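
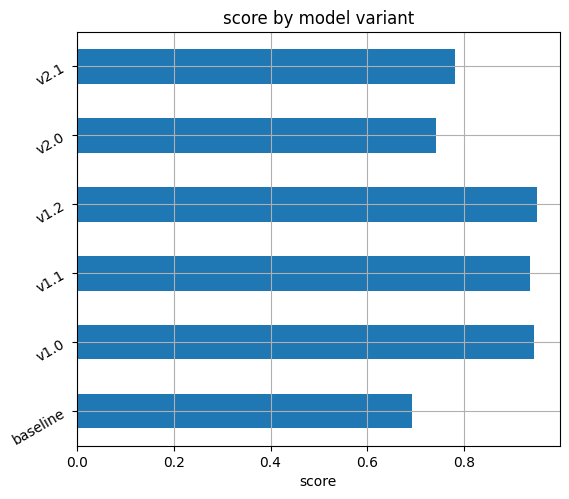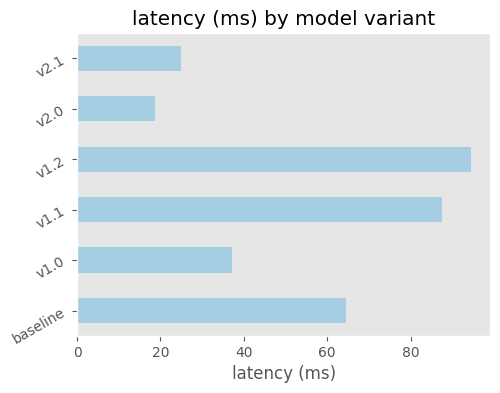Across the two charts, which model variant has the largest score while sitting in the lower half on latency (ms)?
v1.0

Chart 2 median latency (ms) ≈ 50; below-median model variants: v1.0, v2.0, v2.1. Among those, v1.0 has the highest score (≈ 0.9).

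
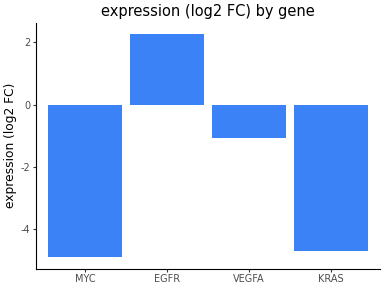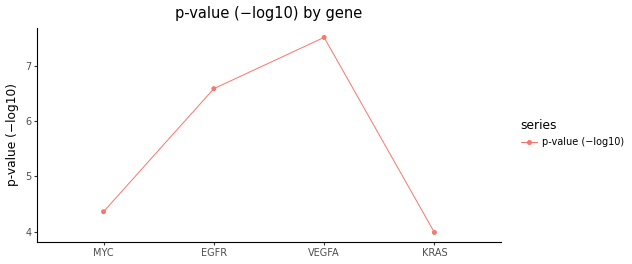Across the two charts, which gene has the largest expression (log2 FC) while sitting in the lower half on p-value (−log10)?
KRAS

Chart 2 median p-value (−log10) ≈ 5; below-median genes: MYC, KRAS. Among those, KRAS has the highest expression (log2 FC) (≈ -4.5).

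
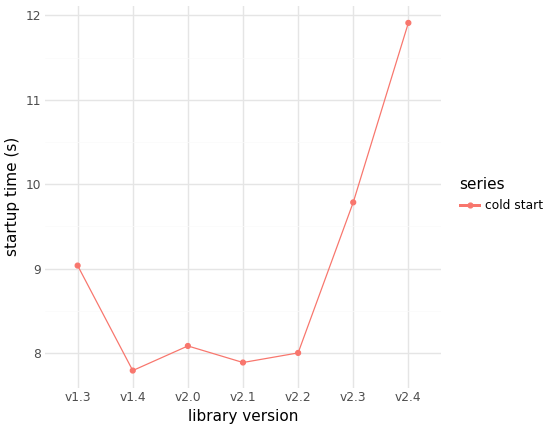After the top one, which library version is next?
v2.3

Top 3: v2.4 ≈ 12.0, v2.3 ≈ 10.0, v1.3 ≈ 9.0.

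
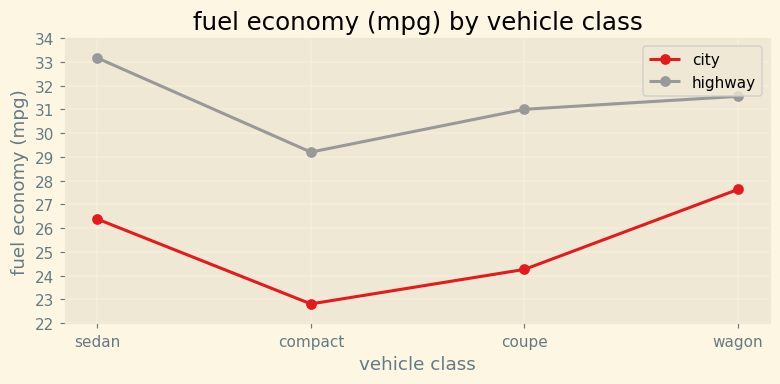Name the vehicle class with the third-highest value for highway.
coupe

Top 4 for highway: sedan ≈ 33, wagon ≈ 32, coupe ≈ 31, compact ≈ 29.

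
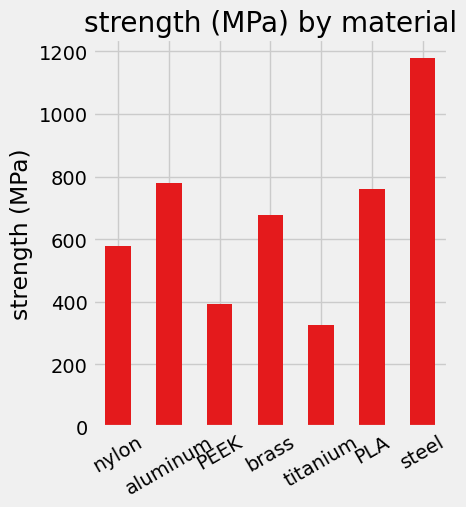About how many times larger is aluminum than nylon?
aluminum ≈ 800, nylon ≈ 600; 800/600 ≈ 1.33.

≈ 1.33×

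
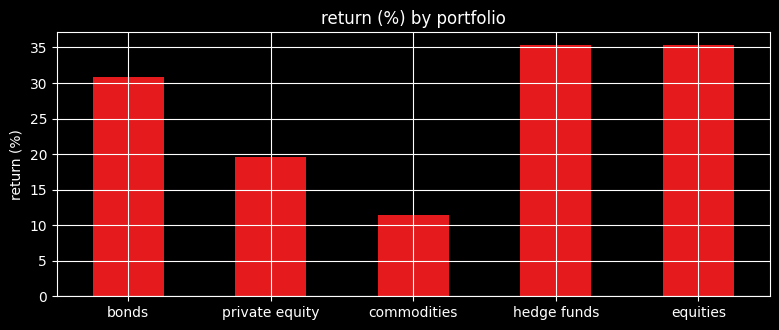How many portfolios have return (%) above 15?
Above 15: bonds, private equity, hedge funds, equities.

4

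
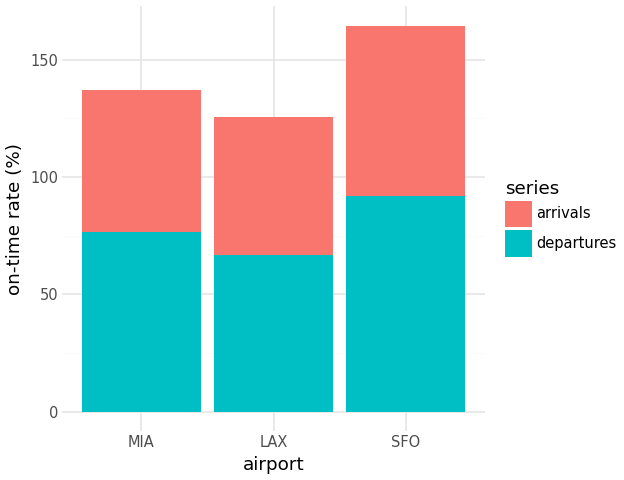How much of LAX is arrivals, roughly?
arrivals top ≈ 120, bottom ≈ 60; segment ≈ 60.

≈ 60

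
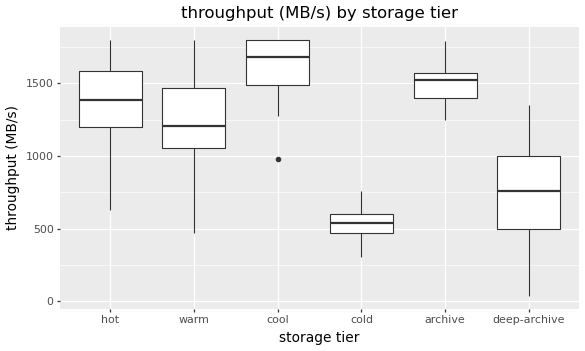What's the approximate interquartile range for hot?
Q3 ≈ 1600, Q1 ≈ 1200; IQR ≈ 400.

≈ 400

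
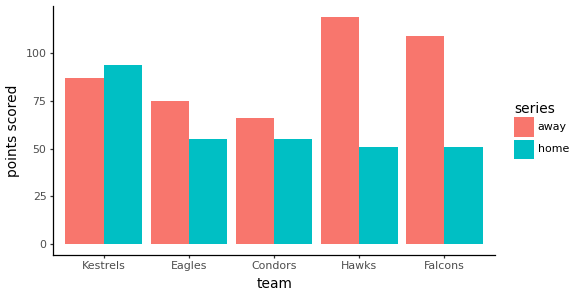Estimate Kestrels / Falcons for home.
≈ 1.8×

Kestrels ≈ 90, Falcons ≈ 50; 90/50 ≈ 1.8.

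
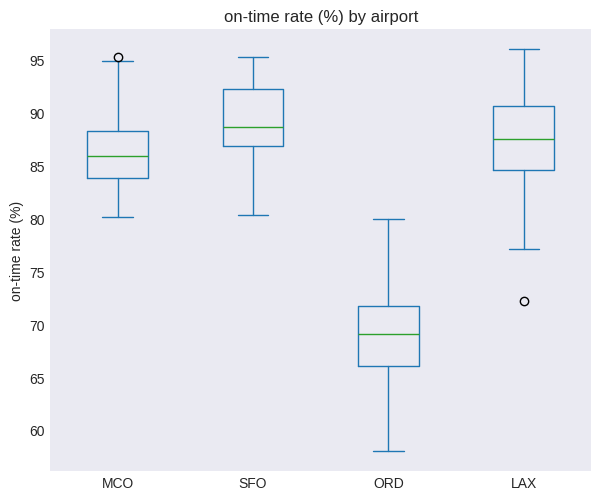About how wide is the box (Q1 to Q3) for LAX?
≈ 6

Q3 ≈ 90, Q1 ≈ 84; IQR ≈ 6.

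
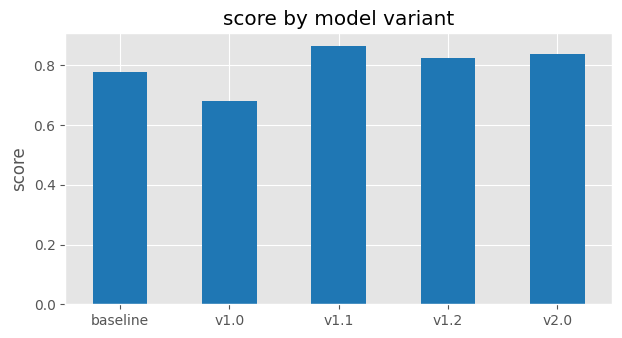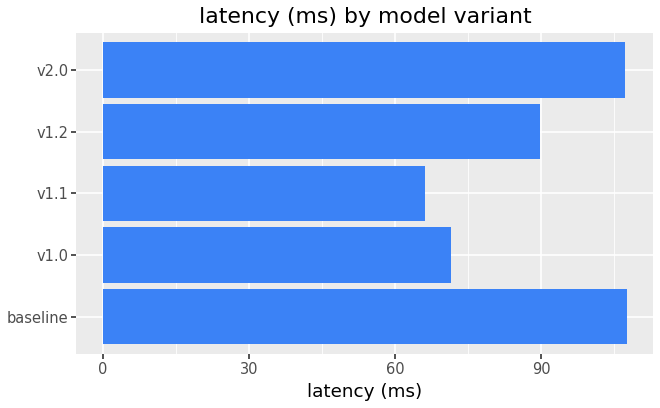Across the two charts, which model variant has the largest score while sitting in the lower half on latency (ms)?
Chart 2 median latency (ms) ≈ 90; below-median model variants: v1.0, v1.1. Among those, v1.1 has the highest score (≈ 0.9).

v1.1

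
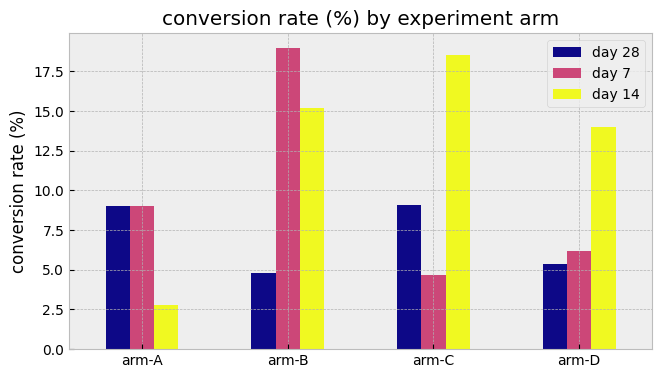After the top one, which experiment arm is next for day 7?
Top 3 for day 7: arm-B ≈ 18, arm-A ≈ 8, arm-D ≈ 6.

arm-A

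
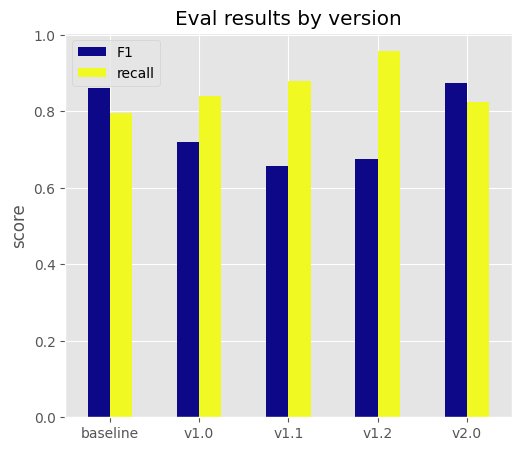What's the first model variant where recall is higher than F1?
baseline: recall ≈ 0.8 vs F1 ≈ 0.9 (not yet); v1.0: recall ≈ 0.8 vs F1 ≈ 0.7 (first crossover).

v1.0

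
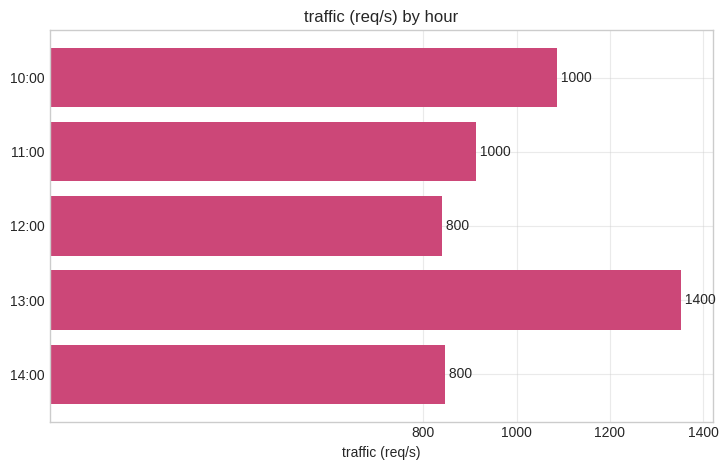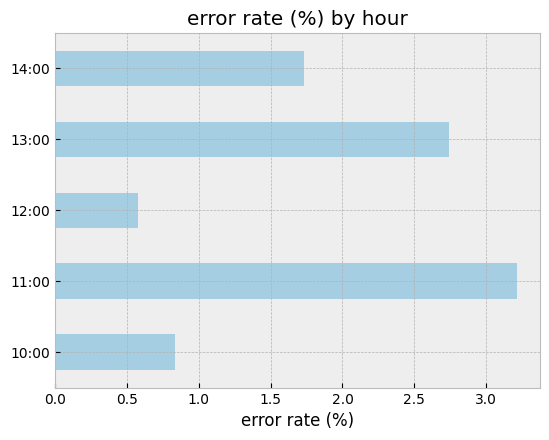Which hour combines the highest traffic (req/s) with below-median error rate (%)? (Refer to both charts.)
10:00

Chart 2 median error rate (%) ≈ 1.5; below-median hours: 10:00, 12:00. Among those, 10:00 has the highest traffic (req/s) (≈ 1000).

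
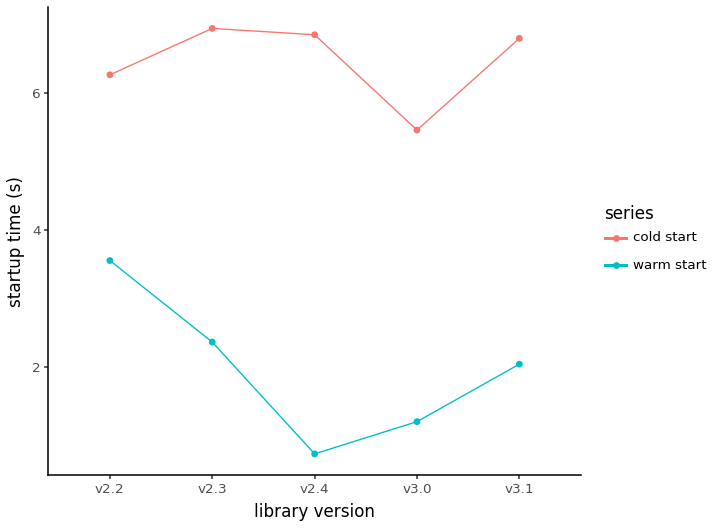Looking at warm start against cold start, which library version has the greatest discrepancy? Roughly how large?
v2.4: warm start ≈ 1, cold start ≈ 7 → gap ≈ 6. Next-largest (v3.1) is only ≈ 5.

v2.4, ≈ 6 s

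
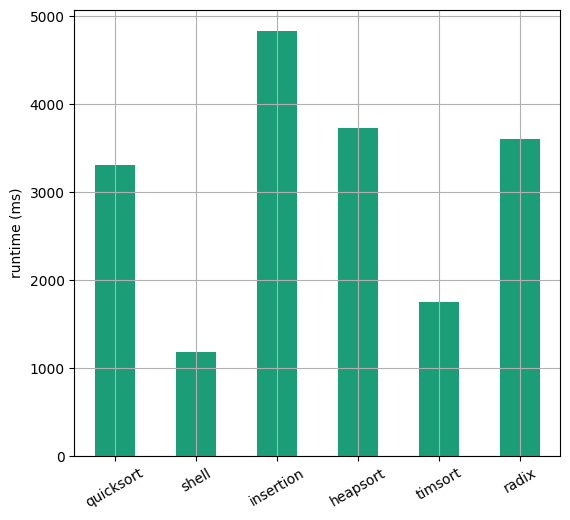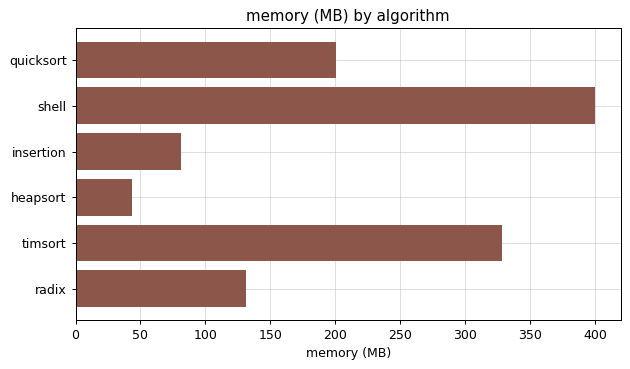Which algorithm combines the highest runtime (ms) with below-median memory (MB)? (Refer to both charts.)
insertion

Chart 2 median memory (MB) ≈ 150; below-median algorithms: insertion, heapsort, radix. Among those, insertion has the highest runtime (ms) (≈ 5000).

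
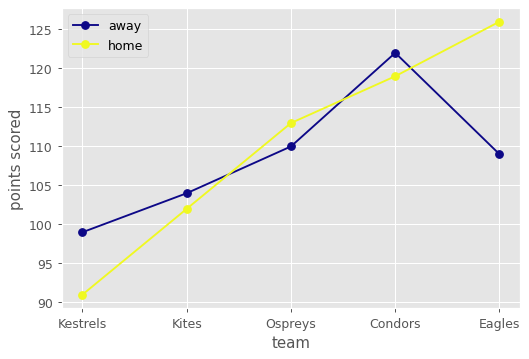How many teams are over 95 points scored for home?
Above 95: Kites, Ospreys, Condors, Eagles.

4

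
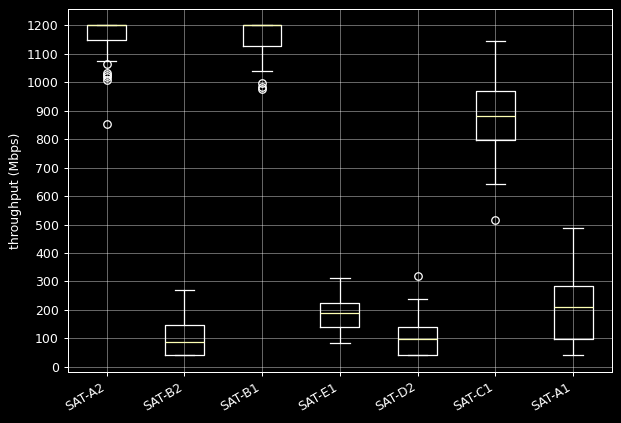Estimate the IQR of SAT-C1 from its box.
≈ 200

Q3 ≈ 1000, Q1 ≈ 800; IQR ≈ 200.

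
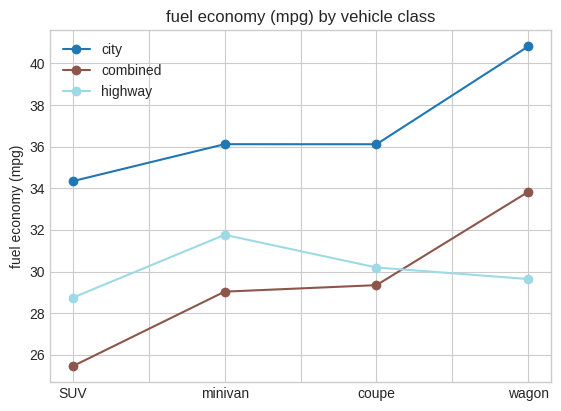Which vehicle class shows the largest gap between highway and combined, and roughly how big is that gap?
wagon: highway ≈ 30, combined ≈ 34 → gap ≈ 4. Next-largest (SUV) is only ≈ 2.

wagon, ≈ 4 mpg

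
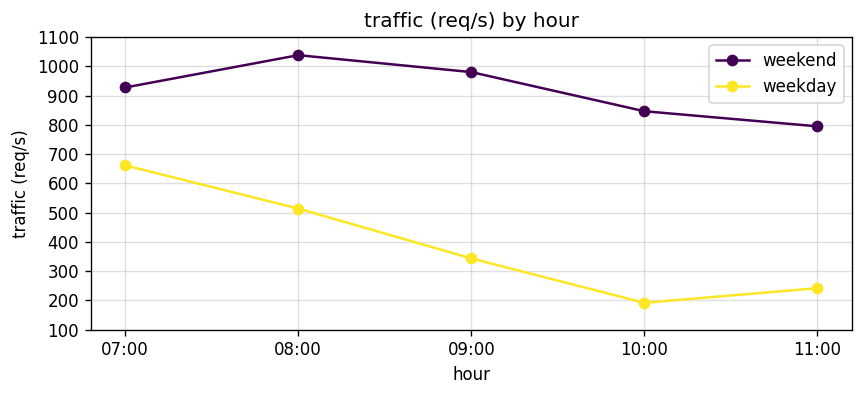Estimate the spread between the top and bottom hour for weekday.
Max 07:00 ≈ 700, min 10:00 ≈ 200; range ≈ 500.

≈ 500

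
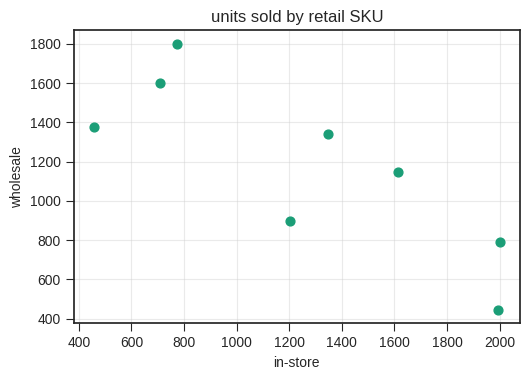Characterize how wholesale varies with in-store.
negative, strong

Points are negatively correlated; strong (|r| ≈ 0.8).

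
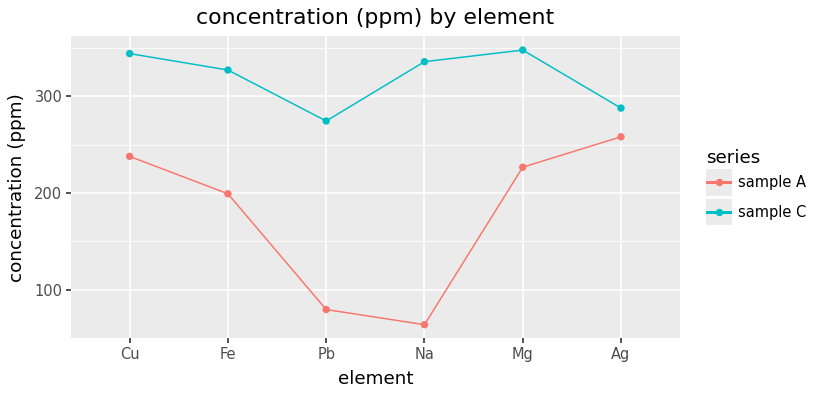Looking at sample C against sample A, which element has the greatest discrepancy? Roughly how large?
Na, ≈ 250 ppm

Na: sample C ≈ 325, sample A ≈ 75 → gap ≈ 250. Next-largest (Pb) is only ≈ 200.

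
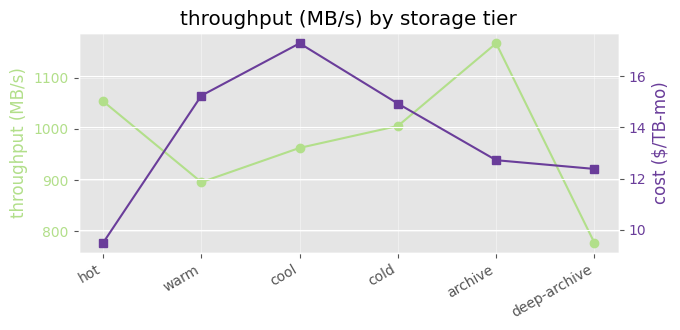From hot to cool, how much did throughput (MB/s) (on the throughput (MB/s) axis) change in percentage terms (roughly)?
≈ -9.5%

hot ≈ 1050, cool ≈ 950; (950 − 1050) / 1050 ≈ -9.5%.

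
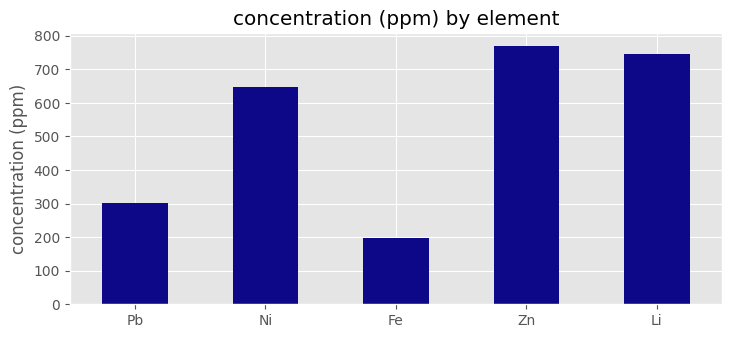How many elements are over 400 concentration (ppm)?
Above 400: Ni, Zn, Li.

3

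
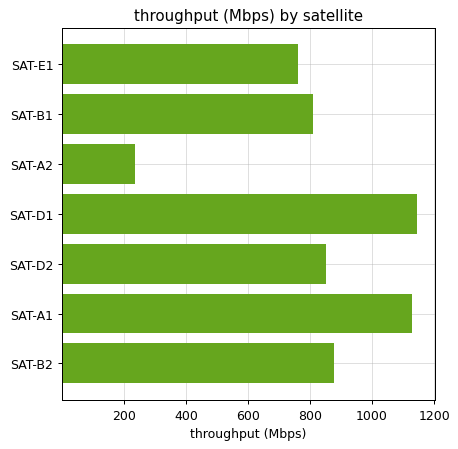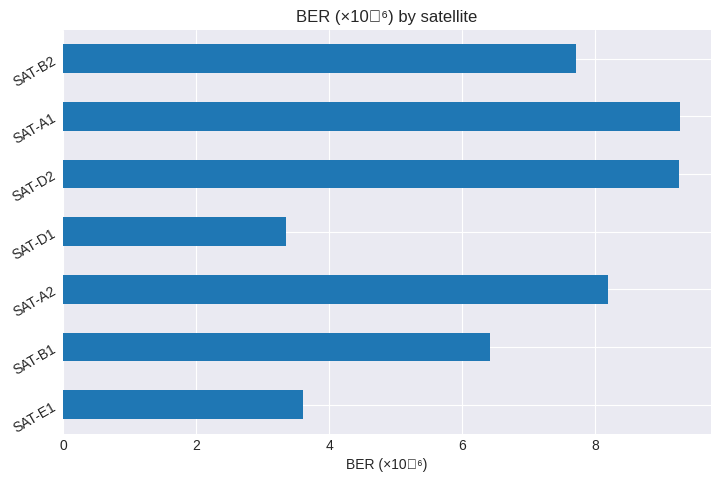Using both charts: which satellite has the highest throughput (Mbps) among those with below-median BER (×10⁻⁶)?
SAT-D1

Chart 2 median BER (×10⁻⁶) ≈ 8; below-median satellites: SAT-E1, SAT-B1, SAT-D1. Among those, SAT-D1 has the highest throughput (Mbps) (≈ 1200).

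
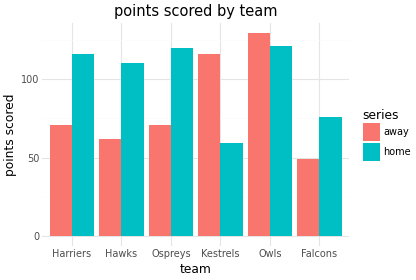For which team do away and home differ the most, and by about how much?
Kestrels: away ≈ 120, home ≈ 60 → gap ≈ 60. Next-largest (Ospreys) is only ≈ 40.

Kestrels, ≈ 60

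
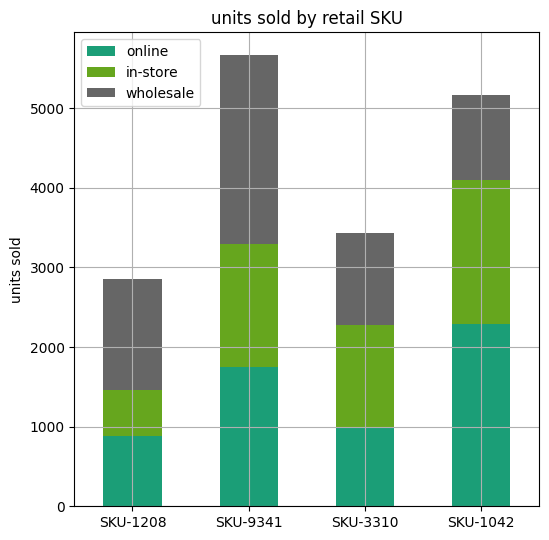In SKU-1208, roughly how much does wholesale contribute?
wholesale top ≈ 3000, bottom ≈ 1500; segment ≈ 1500.

≈ 1500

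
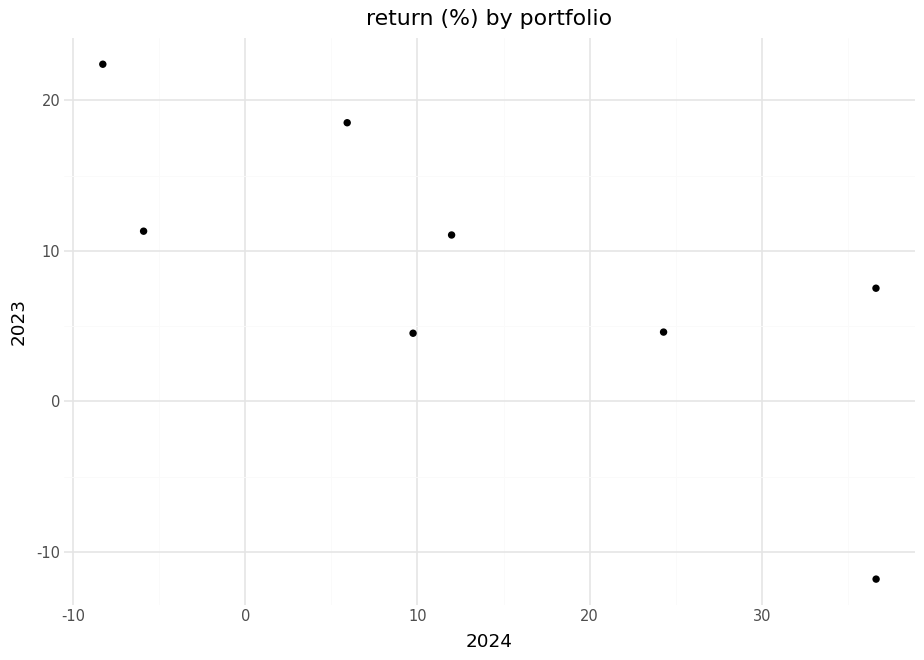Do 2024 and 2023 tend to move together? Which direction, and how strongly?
negative, strong

Points are negatively correlated; strong (|r| ≈ 0.8).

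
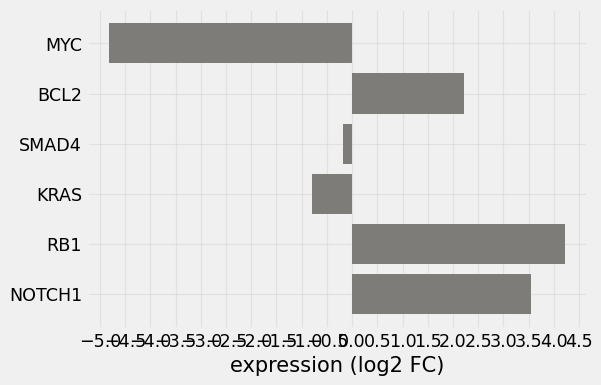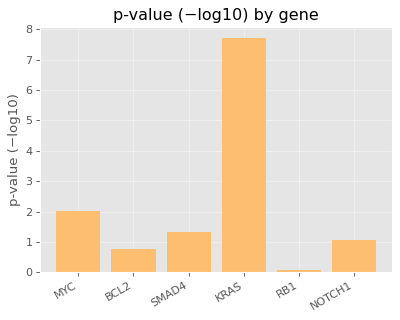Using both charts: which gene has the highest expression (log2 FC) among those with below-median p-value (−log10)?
RB1

Chart 2 median p-value (−log10) ≈ 1; below-median genes: BCL2, RB1, NOTCH1. Among those, RB1 has the highest expression (log2 FC) (≈ 4).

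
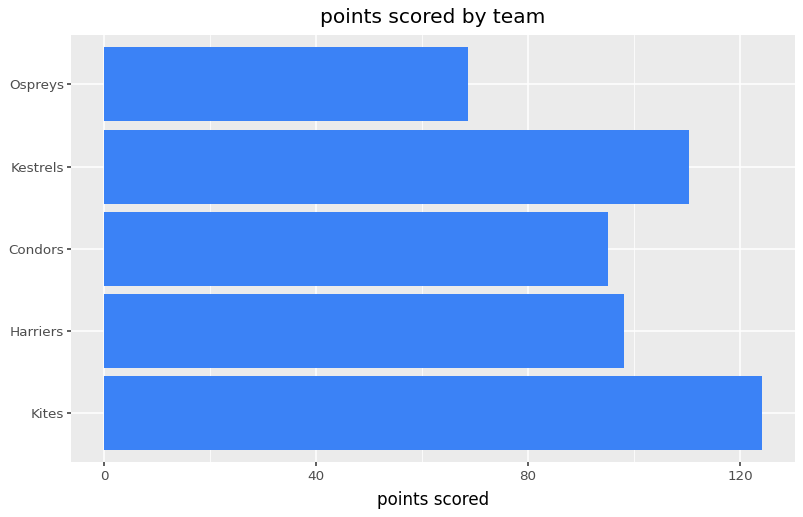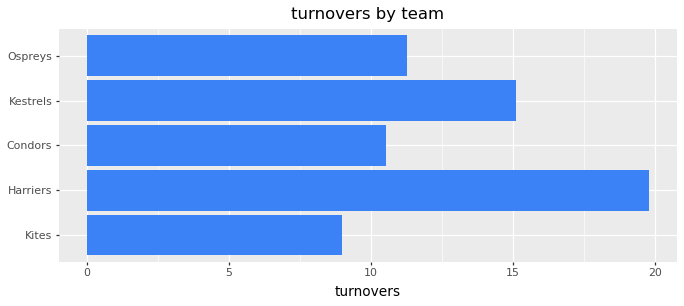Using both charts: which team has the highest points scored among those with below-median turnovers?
Chart 2 median turnovers ≈ 12; below-median teams: Kites, Condors. Among those, Kites has the highest points scored (≈ 120).

Kites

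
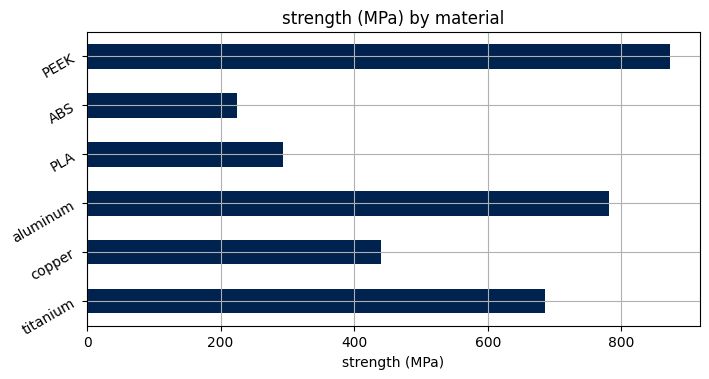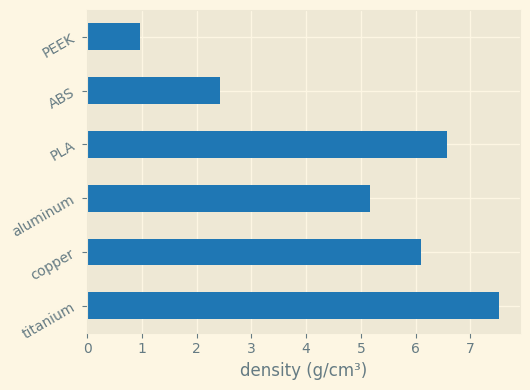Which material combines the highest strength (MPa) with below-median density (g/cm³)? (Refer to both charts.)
PEEK

Chart 2 median density (g/cm³) ≈ 6; below-median materials: aluminum, ABS, PEEK. Among those, PEEK has the highest strength (MPa) (≈ 900).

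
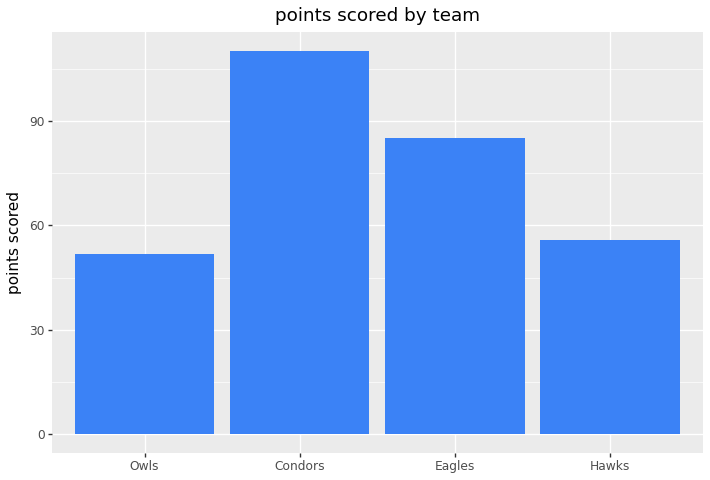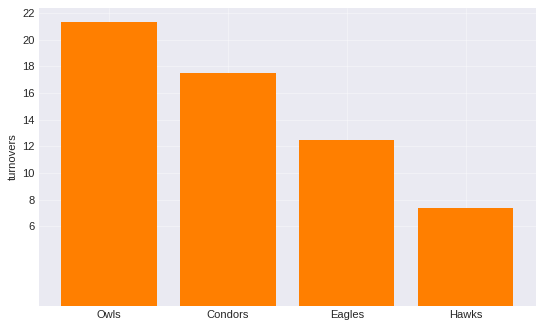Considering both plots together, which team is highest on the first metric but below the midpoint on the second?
Chart 2 median turnovers ≈ 14; below-median teams: Eagles, Hawks. Among those, Eagles has the highest points scored (≈ 80).

Eagles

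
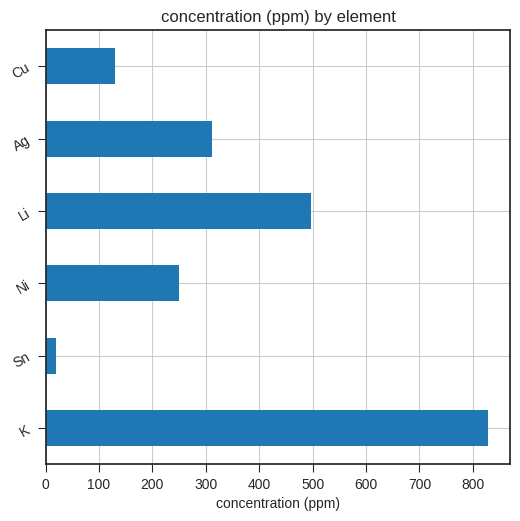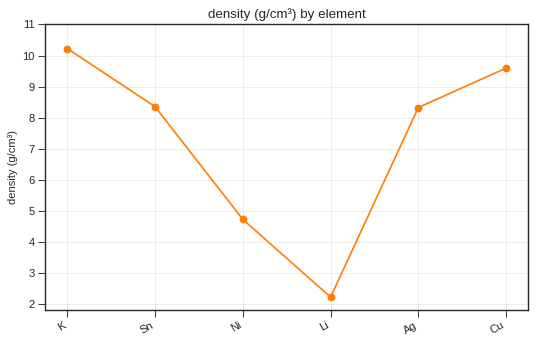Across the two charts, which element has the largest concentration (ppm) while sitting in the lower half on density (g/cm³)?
Chart 2 median density (g/cm³) ≈ 8; below-median elements: Ni, Li, Ag. Among those, Li has the highest concentration (ppm) (≈ 500).

Li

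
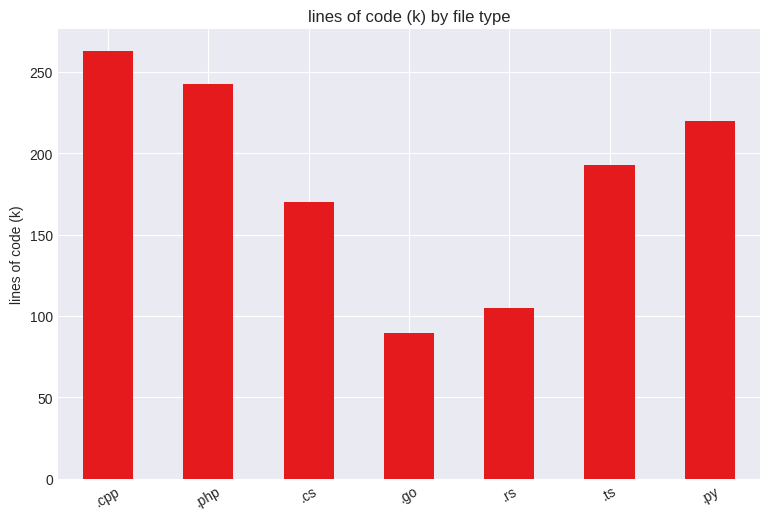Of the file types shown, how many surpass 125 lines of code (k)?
Above 125: .cpp, .php, .cs, .ts, .py.

5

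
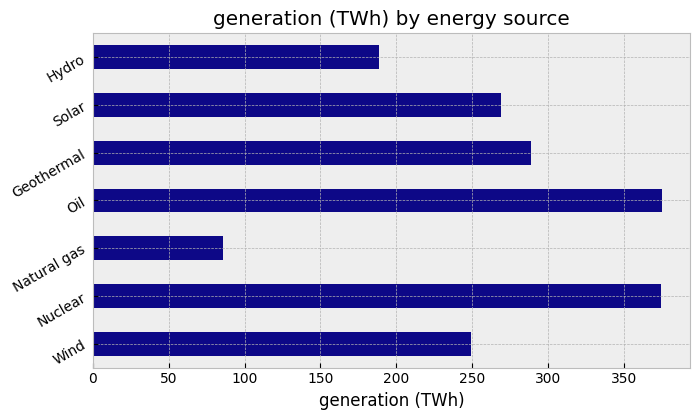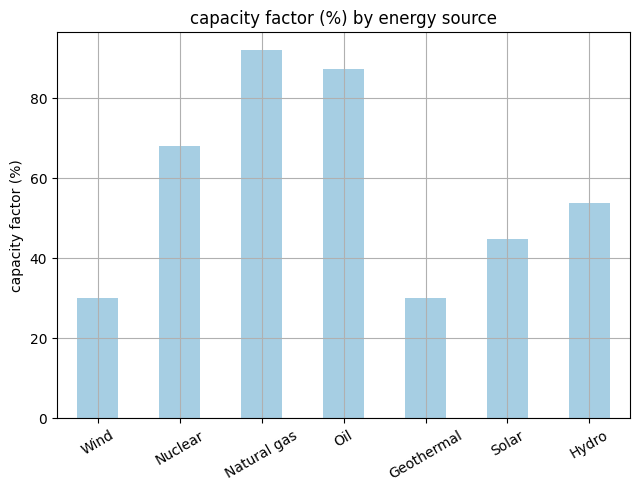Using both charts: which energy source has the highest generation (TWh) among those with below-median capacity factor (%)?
Geothermal

Chart 2 median capacity factor (%) ≈ 50; below-median energy sources: Wind, Geothermal, Solar. Among those, Geothermal has the highest generation (TWh) (≈ 300).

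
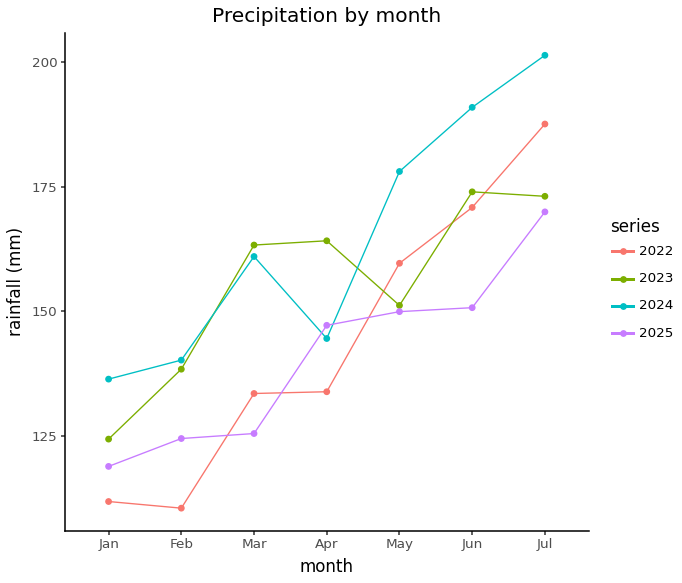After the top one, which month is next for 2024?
Top 3 for 2024: Jul ≈ 200, Jun ≈ 190, May ≈ 180.

Jun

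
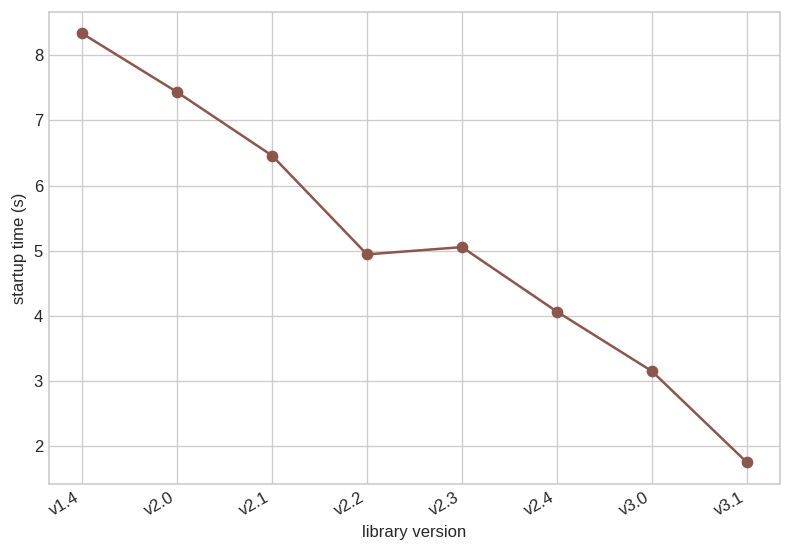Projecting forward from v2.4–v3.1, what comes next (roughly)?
≈ 1

Last three: 4, 3, 2 → slope ≈ -1/step → next ≈ 1.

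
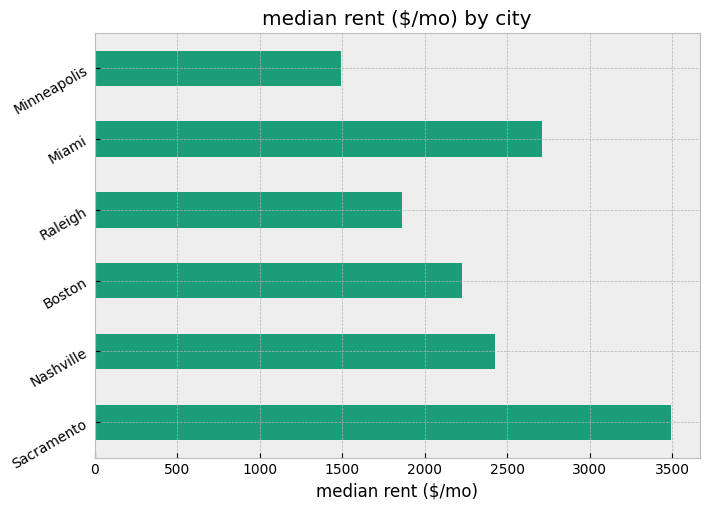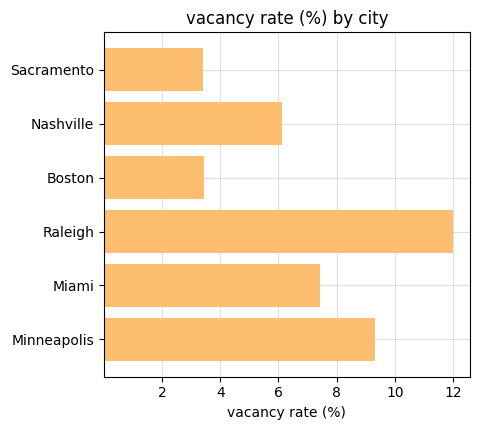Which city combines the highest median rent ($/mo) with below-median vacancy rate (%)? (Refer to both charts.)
Chart 2 median vacancy rate (%) ≈ 6; below-median cities: Sacramento, Nashville, Boston. Among those, Sacramento has the highest median rent ($/mo) (≈ 3500).

Sacramento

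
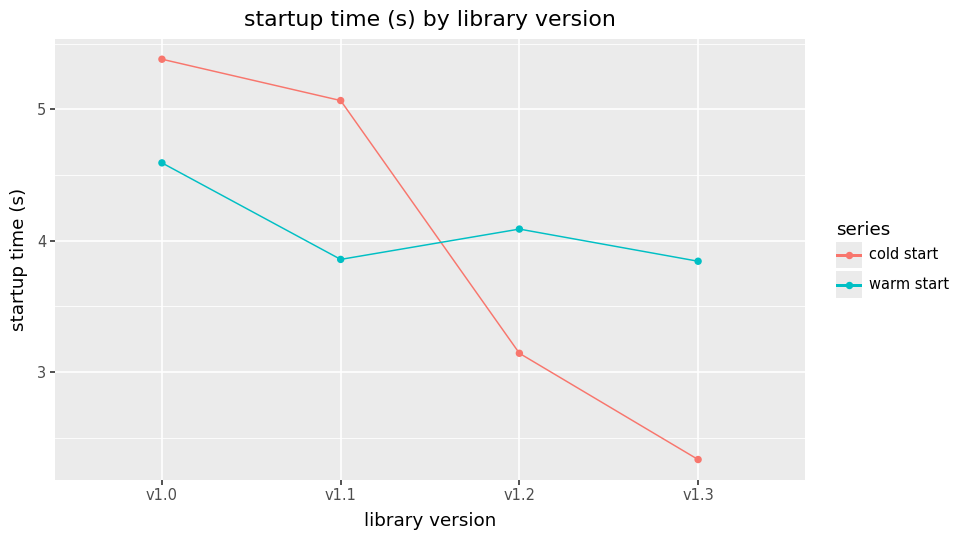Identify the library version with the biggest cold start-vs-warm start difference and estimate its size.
v1.3, ≈ 1.5 s

v1.3: cold start ≈ 2.5, warm start ≈ 4.0 → gap ≈ 1.5. Next-largest (v1.1) is only ≈ 1.0.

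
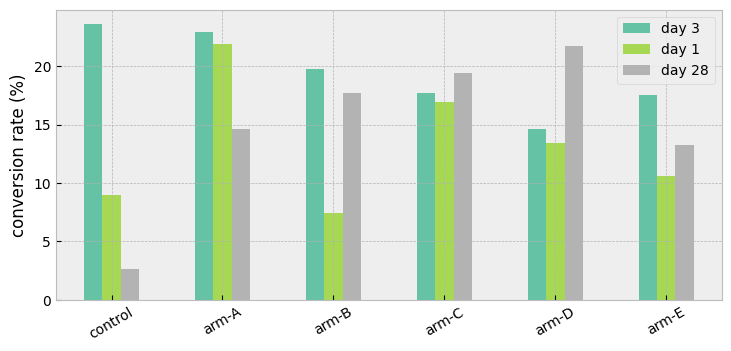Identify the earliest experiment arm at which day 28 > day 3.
arm-B: day 28 ≈ 18 vs day 3 ≈ 20 (not yet); arm-C: day 28 ≈ 20 vs day 3 ≈ 18 (first crossover).

arm-C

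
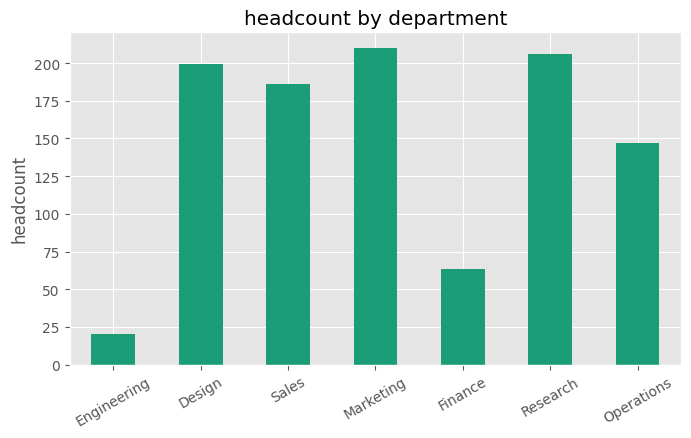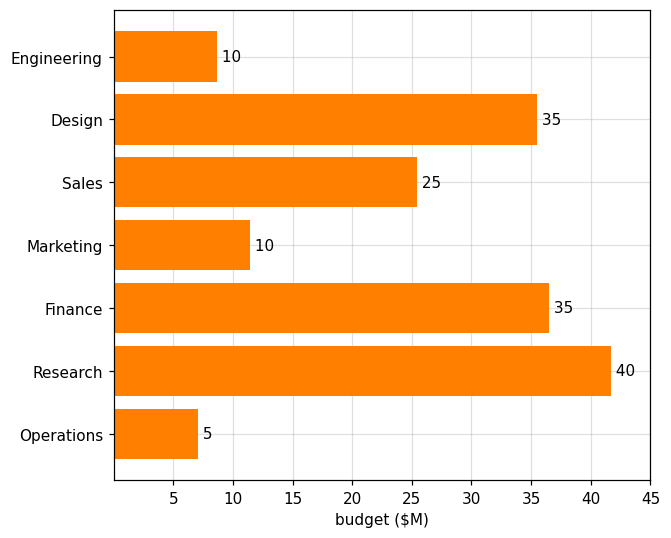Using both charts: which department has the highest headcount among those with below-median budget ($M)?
Marketing

Chart 2 median budget ($M) ≈ 25; below-median departments: Engineering, Marketing, Operations. Among those, Marketing has the highest headcount (≈ 200).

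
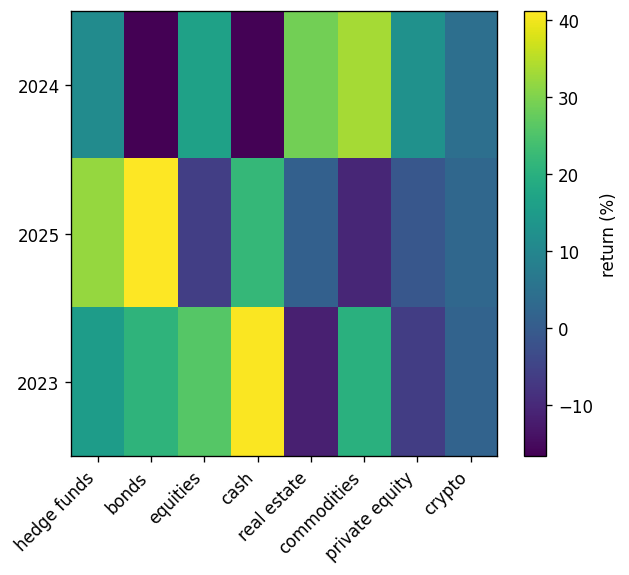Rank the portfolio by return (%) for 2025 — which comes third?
cash

Top 4 for 2025: bonds ≈ 40, hedge funds ≈ 30, cash ≈ 20, crypto ≈ 5.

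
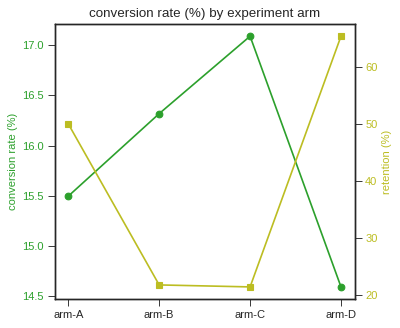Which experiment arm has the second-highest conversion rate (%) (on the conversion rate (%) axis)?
arm-B

Top 3 (on the conversion rate (%) axis): arm-C ≈ 17.0, arm-B ≈ 16.5, arm-A ≈ 15.5.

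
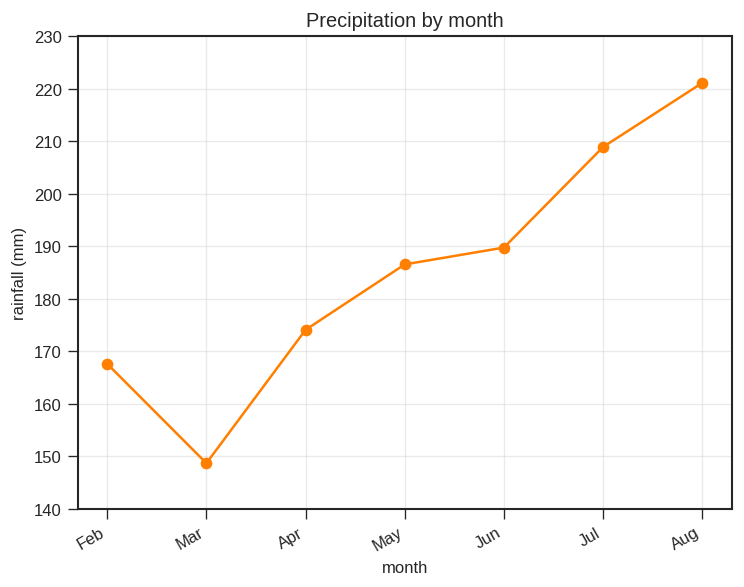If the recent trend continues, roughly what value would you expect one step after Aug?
Last three: 190, 210, 220 → slope ≈ 15/step → next ≈ 235.

≈ 235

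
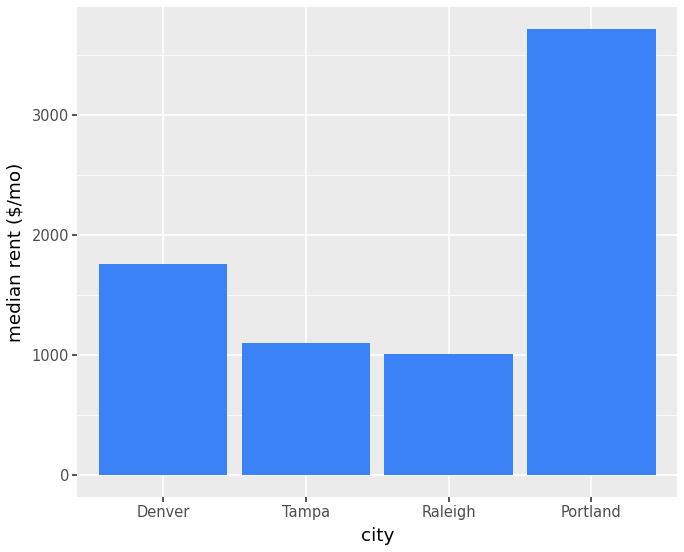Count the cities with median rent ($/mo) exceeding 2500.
Above 2500: Portland.

1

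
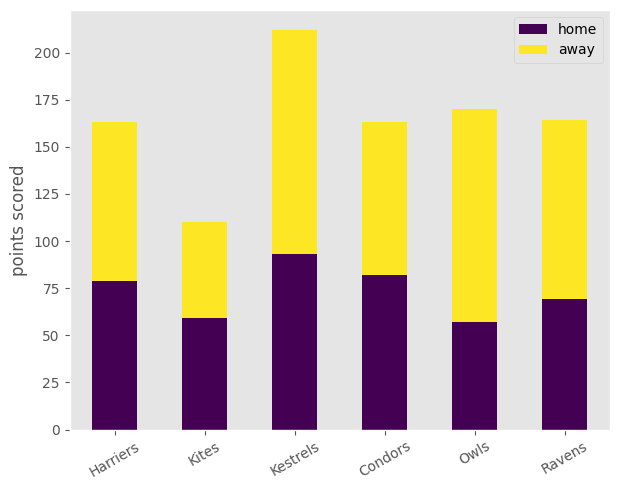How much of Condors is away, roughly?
away top ≈ 160, bottom ≈ 80; segment ≈ 80.

≈ 80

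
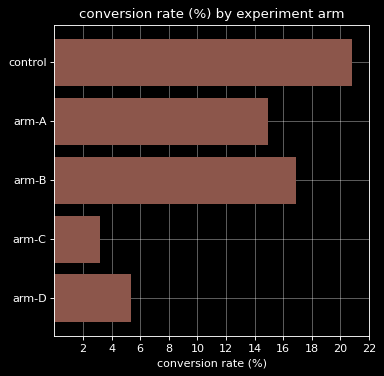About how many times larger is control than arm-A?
≈ 1.43×

control ≈ 20, arm-A ≈ 14; 20/14 ≈ 1.43.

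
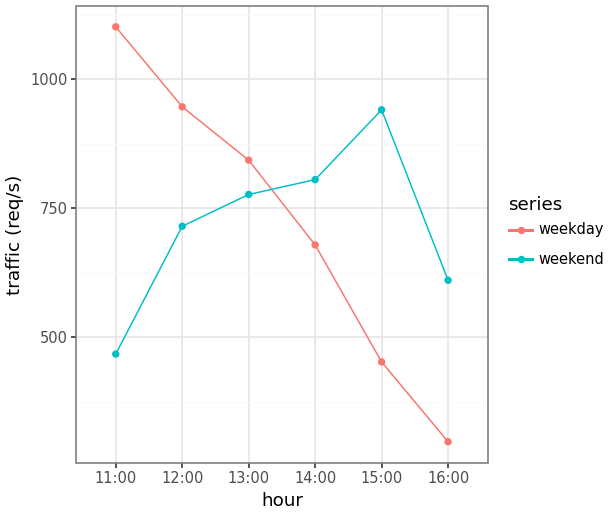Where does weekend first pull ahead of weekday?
13:00: weekend ≈ 800 vs weekday ≈ 800 (not yet); 14:00: weekend ≈ 800 vs weekday ≈ 700 (first crossover).

14:00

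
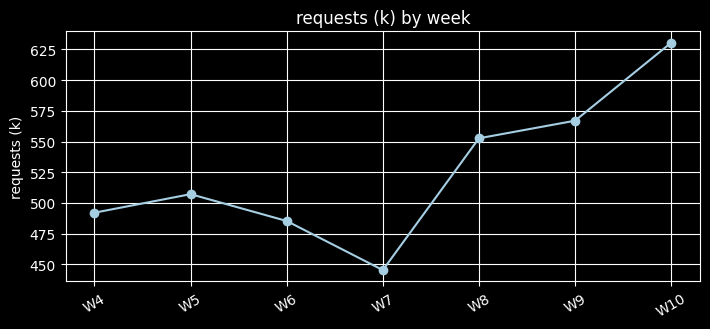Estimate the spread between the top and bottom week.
Max W10 ≈ 640, min W7 ≈ 440; range ≈ 200.

≈ 200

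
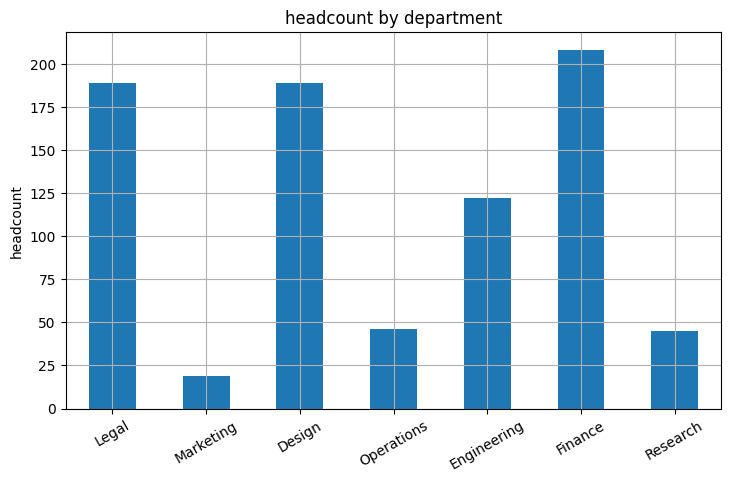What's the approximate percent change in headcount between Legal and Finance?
≈ +11.1%

Legal ≈ 180, Finance ≈ 200; (200 − 180) / 180 ≈ +11.1%.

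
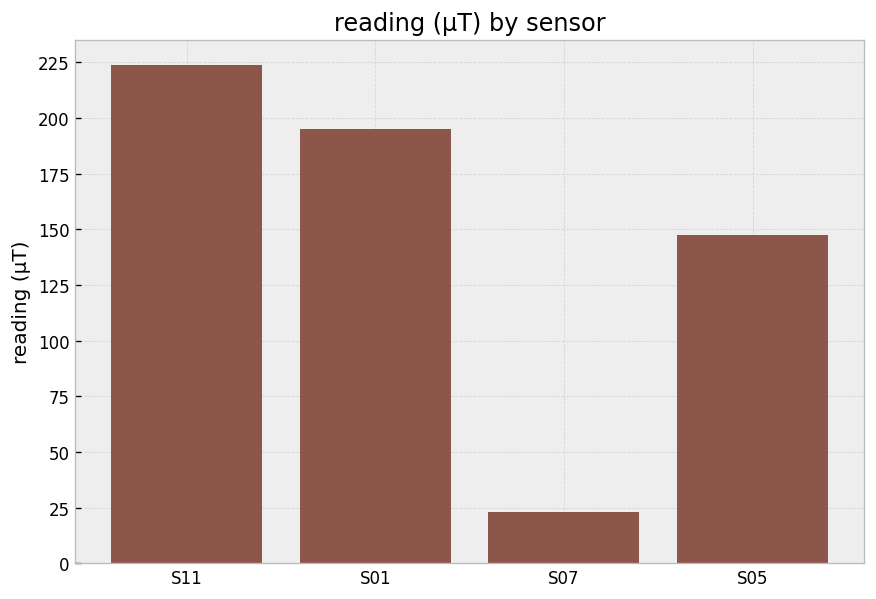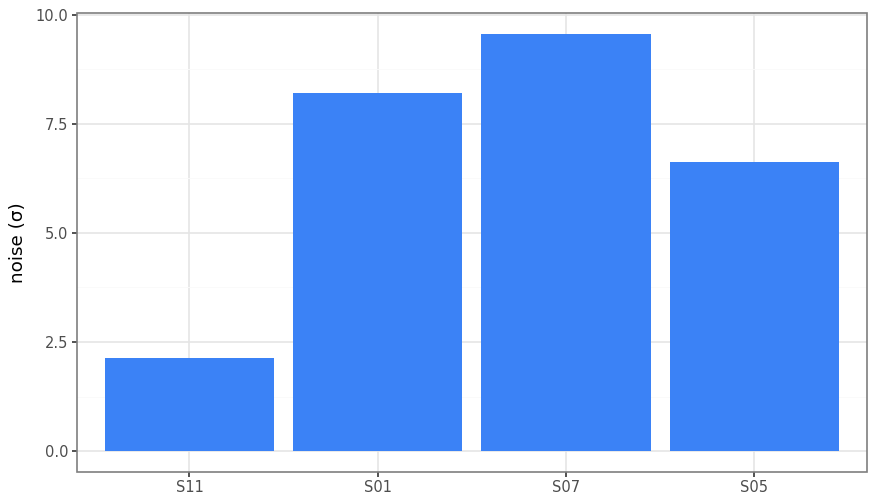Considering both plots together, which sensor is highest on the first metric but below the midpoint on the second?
S11

Chart 2 median noise (σ) ≈ 7; below-median sensors: S11, S05. Among those, S11 has the highest reading (µT) (≈ 225).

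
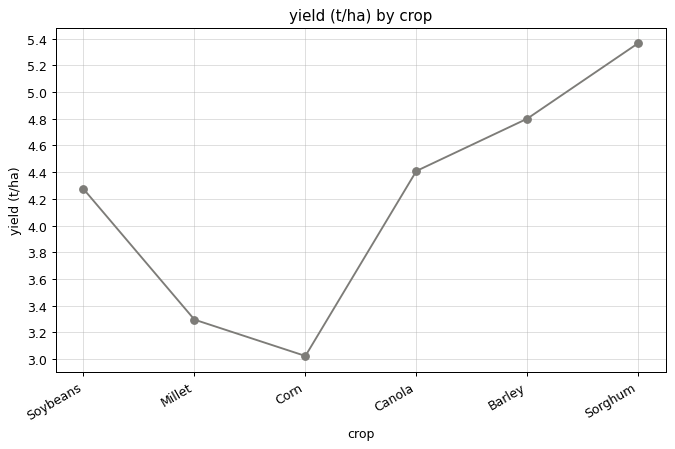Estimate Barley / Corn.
Barley ≈ 4.8, Corn ≈ 3.0; 4.8/3.0 ≈ 1.6.

≈ 1.6×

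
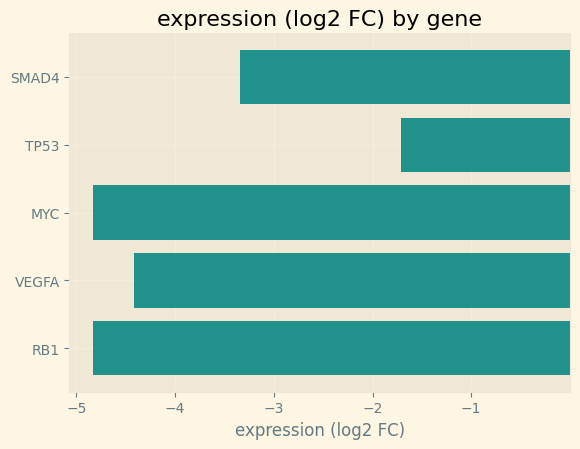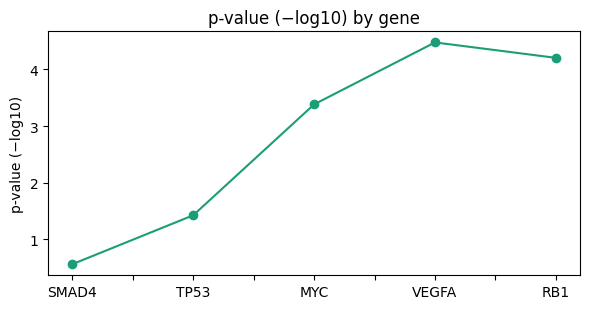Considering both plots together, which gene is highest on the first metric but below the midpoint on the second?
Chart 2 median p-value (−log10) ≈ 3.5; below-median genes: SMAD4, TP53. Among those, TP53 has the highest expression (log2 FC) (≈ -2).

TP53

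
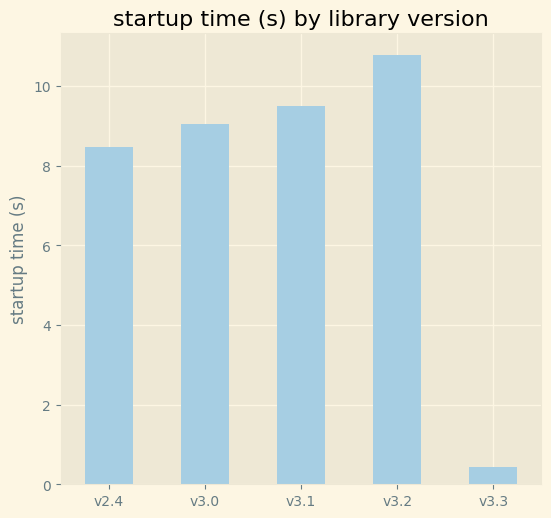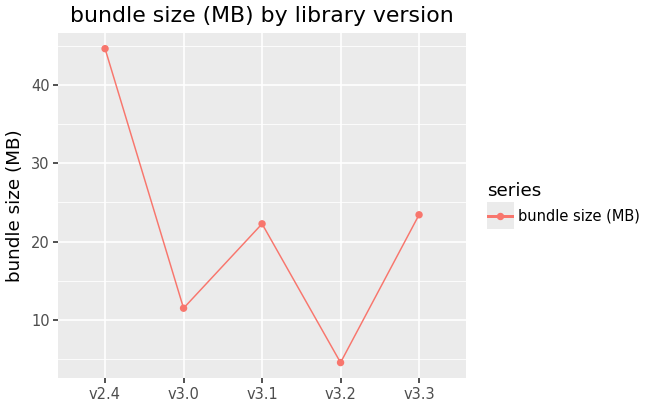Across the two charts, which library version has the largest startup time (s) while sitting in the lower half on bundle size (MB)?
Chart 2 median bundle size (MB) ≈ 20; below-median library versions: v3.0, v3.2. Among those, v3.2 has the highest startup time (s) (≈ 11).

v3.2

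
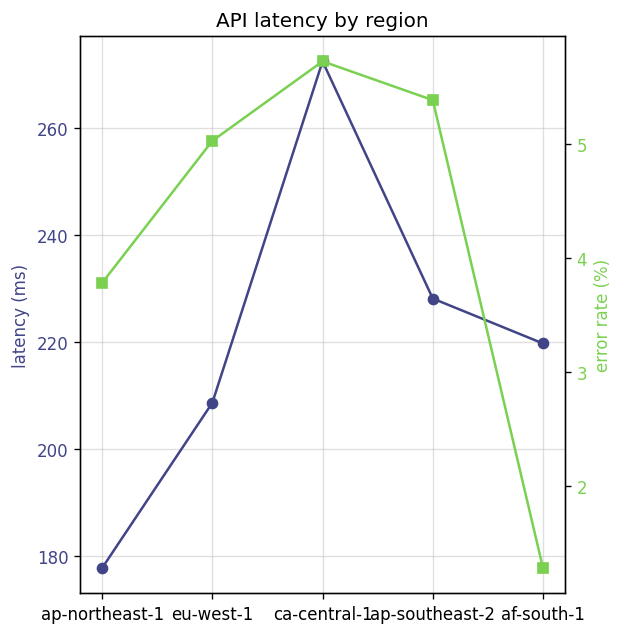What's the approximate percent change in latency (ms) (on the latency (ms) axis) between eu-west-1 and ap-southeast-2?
eu-west-1 ≈ 210, ap-southeast-2 ≈ 230; (230 − 210) / 210 ≈ +9.5%.

≈ +9.5%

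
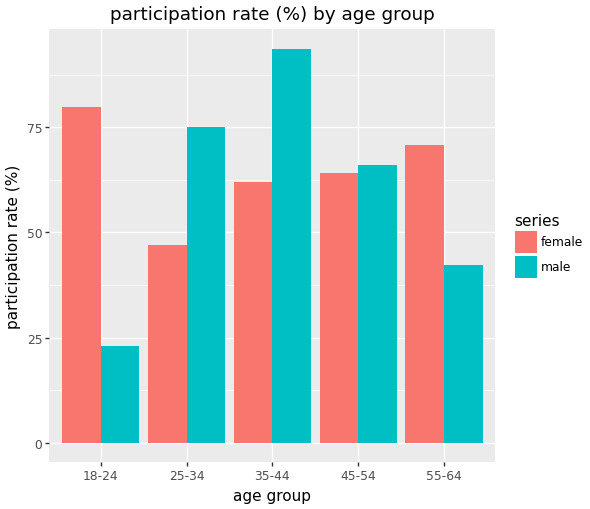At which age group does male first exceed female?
25-34

18-24: male ≈ 20 vs female ≈ 80 (not yet); 25-34: male ≈ 80 vs female ≈ 50 (first crossover).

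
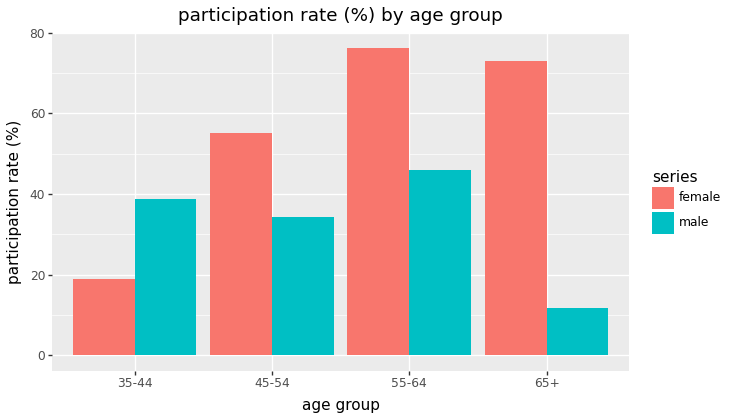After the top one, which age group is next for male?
Top 3 for male: 55-64 ≈ 50, 35-44 ≈ 40, 45-54 ≈ 30.

35-44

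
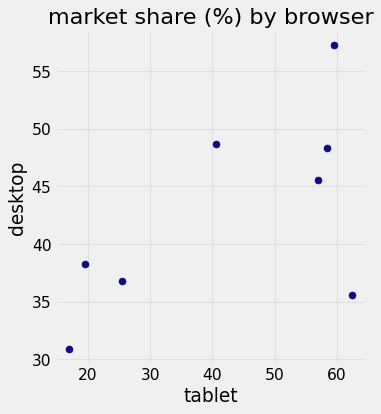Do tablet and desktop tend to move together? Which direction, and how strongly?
positive, moderate

Points are positively correlated; moderate (|r| ≈ 0.6).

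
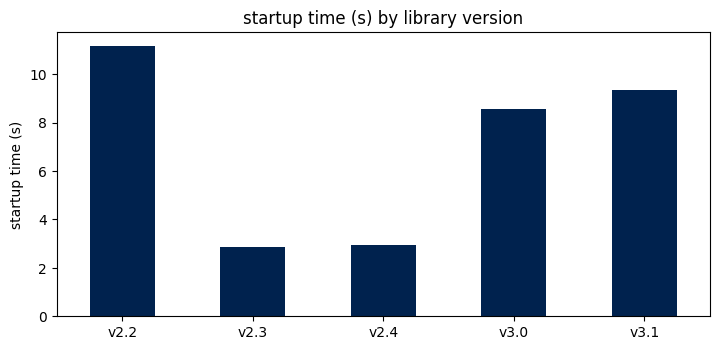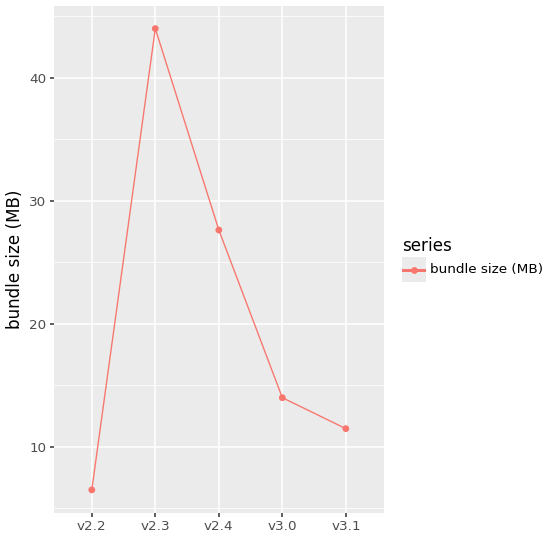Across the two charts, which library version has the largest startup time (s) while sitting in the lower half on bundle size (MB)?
v2.2

Chart 2 median bundle size (MB) ≈ 15; below-median library versions: v2.2, v3.1. Among those, v2.2 has the highest startup time (s) (≈ 12).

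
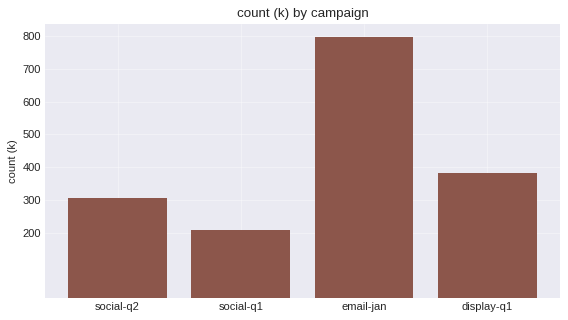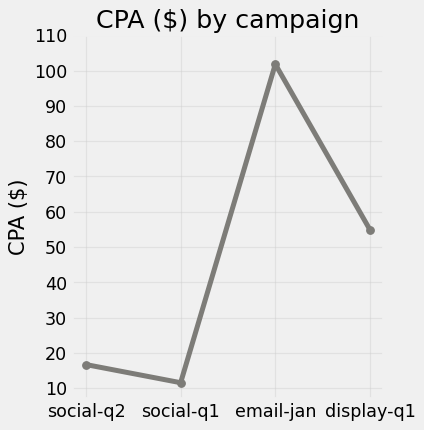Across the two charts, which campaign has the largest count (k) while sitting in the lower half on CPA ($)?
social-q2

Chart 2 median CPA ($) ≈ 40; below-median campaigns: social-q2, social-q1. Among those, social-q2 has the highest count (k) (≈ 300).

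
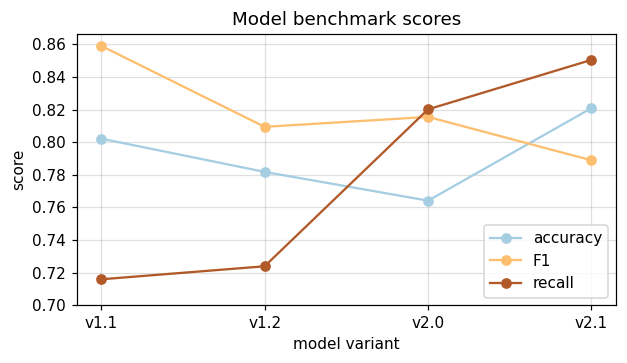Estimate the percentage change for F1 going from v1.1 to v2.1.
v1.1 ≈ 0.86, v2.1 ≈ 0.78; (0.78 − 0.86) / 0.86 ≈ -9.3%.

≈ -9.3%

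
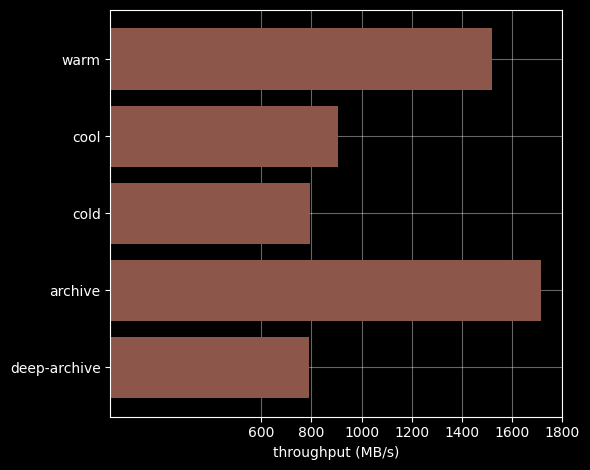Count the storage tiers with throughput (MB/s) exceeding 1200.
2

Above 1200: warm, archive.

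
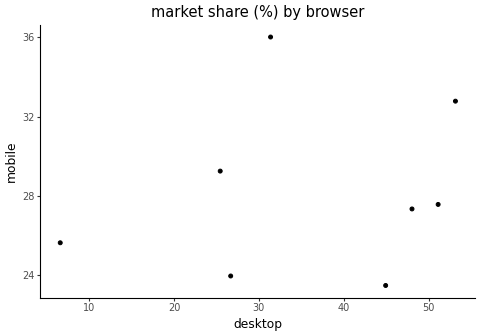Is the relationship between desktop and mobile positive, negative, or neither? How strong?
no clear correlation

Points are roughly uncorrelated; weak (|r| ≈ 0.2).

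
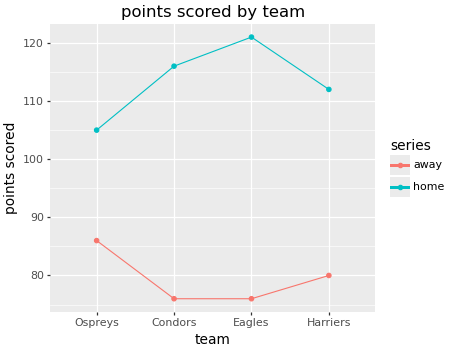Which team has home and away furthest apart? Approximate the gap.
Eagles: home ≈ 120, away ≈ 75 → gap ≈ 45. Next-largest (Condors) is only ≈ 40.

Eagles, ≈ 45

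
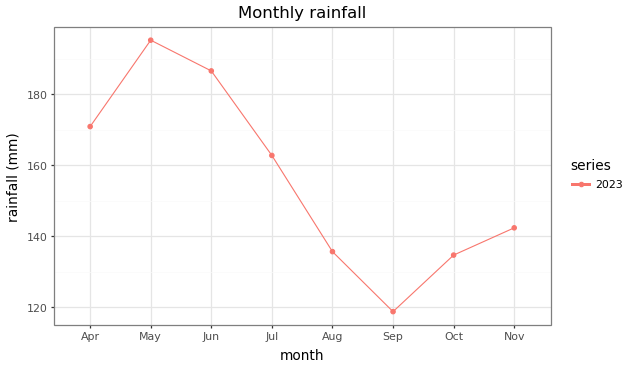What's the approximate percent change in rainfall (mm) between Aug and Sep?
≈ -14.3%

Aug ≈ 140, Sep ≈ 120; (120 − 140) / 140 ≈ -14.3%.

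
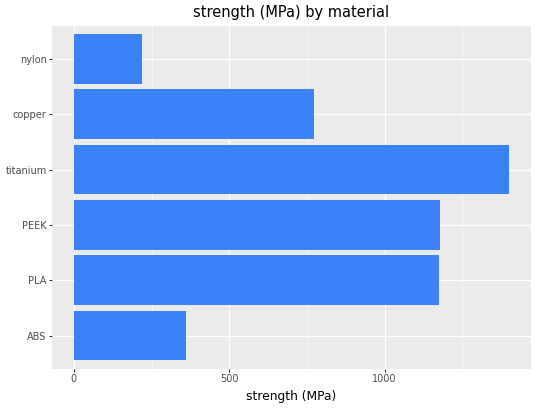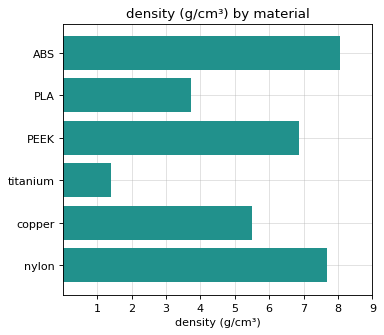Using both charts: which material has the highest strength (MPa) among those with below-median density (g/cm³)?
Chart 2 median density (g/cm³) ≈ 6; below-median materials: PLA, titanium, copper. Among those, titanium has the highest strength (MPa) (≈ 1400).

titanium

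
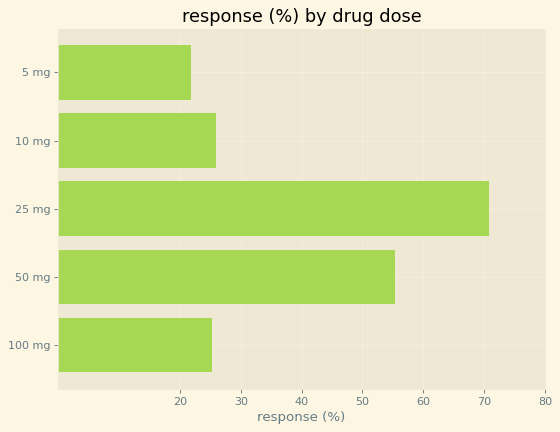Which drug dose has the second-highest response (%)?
Top 3: 25 mg ≈ 70, 50 mg ≈ 60, 10 mg ≈ 30.

50 mg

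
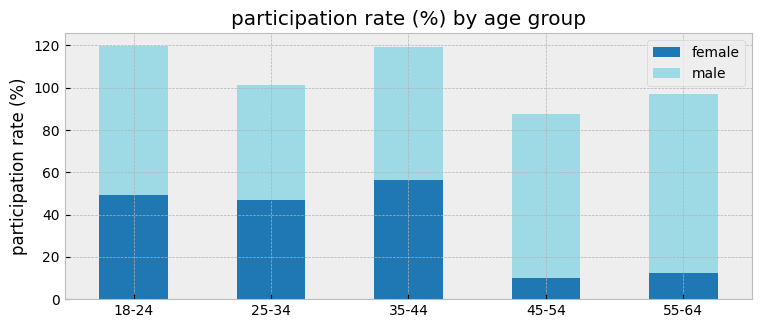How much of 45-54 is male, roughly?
male top ≈ 90, bottom ≈ 10; segment ≈ 80.

≈ 80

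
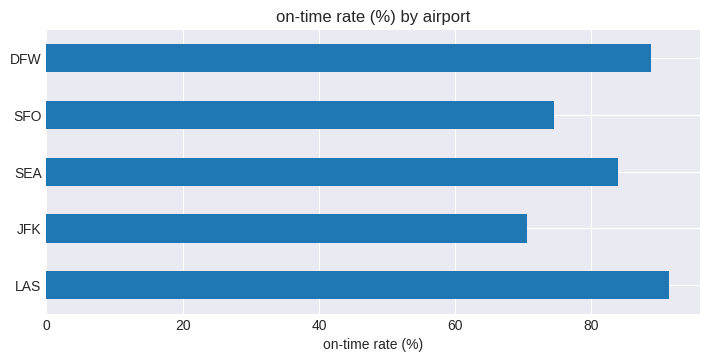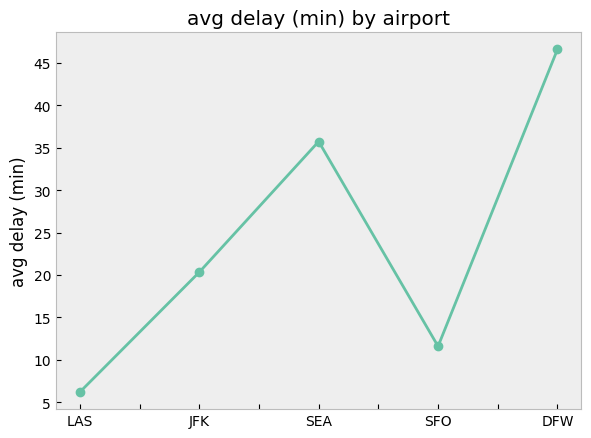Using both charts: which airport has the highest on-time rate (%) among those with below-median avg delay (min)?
LAS

Chart 2 median avg delay (min) ≈ 20; below-median airports: LAS, SFO. Among those, LAS has the highest on-time rate (%) (≈ 90).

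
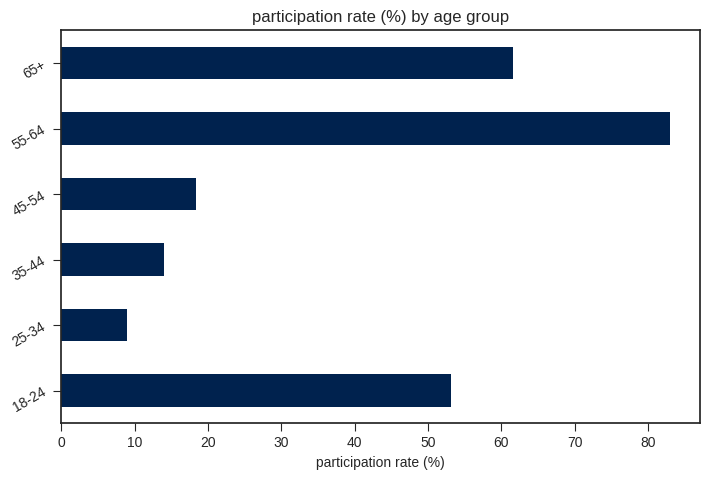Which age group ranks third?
18-24

Top 4: 55-64 ≈ 80, 65+ ≈ 60, 18-24 ≈ 50, 45-54 ≈ 20.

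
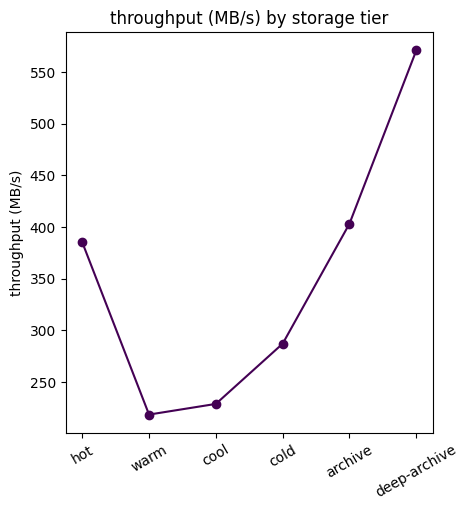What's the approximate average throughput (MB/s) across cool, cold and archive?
(250 + 300 + 400) / 3 ≈ 317.

≈ 317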